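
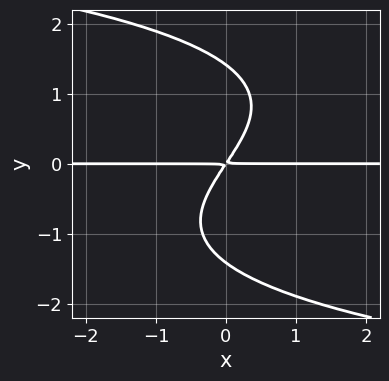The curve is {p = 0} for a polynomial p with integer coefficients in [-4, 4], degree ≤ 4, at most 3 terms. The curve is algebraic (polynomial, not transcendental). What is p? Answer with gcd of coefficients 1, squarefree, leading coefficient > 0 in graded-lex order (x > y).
1. Degree: a generic line meets the curve in up to 4 points, so deg p = 4.
2. Against the integer gridlines: the visible x-axis segment lies entirely on the curve.
3. These observations pin down the coefficients.

y^4 + 3*x*y - 2*y^2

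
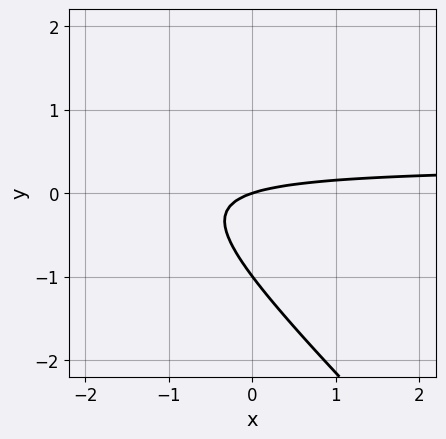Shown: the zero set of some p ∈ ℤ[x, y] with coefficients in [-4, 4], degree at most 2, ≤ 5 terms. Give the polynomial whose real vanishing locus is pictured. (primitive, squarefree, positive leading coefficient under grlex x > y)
1. deg p = 2. No degree-1 curve has this shape.
2. Reading off the gridlines: it crosses the x-axis at the gridline x = 0; the y-axis gridline crossings are at y ∈ {-1, 0}.
3. Matching integer coefficients to the picture gives p.

3*x*y + 3*y^2 - x + 3*y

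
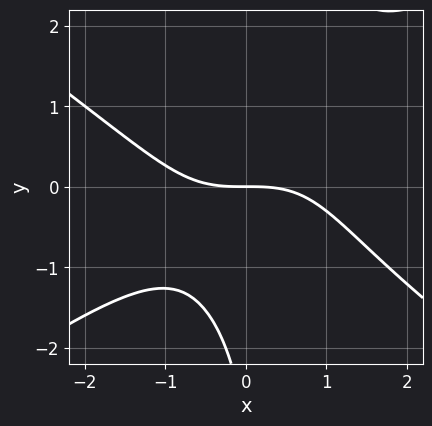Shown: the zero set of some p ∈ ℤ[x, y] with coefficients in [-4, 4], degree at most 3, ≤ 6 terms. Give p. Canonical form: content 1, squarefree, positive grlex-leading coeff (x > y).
x^3 - 2*x*y^2 + y^2 + 3*y

(a) The degree is 3 — no degree-2 curve has this shape.
(b) Against the integer gridlines: one x-axis crossing is at x = 0; one y-axis crossing is at y = 0.
(c) Fitting integer coefficients to these (and the overall shape) gives p.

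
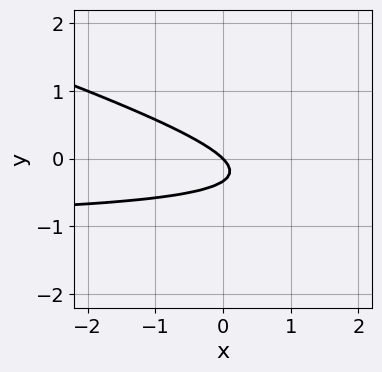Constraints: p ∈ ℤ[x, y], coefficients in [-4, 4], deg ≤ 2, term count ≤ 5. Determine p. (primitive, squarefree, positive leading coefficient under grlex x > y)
x*y + 3*y^2 + x + y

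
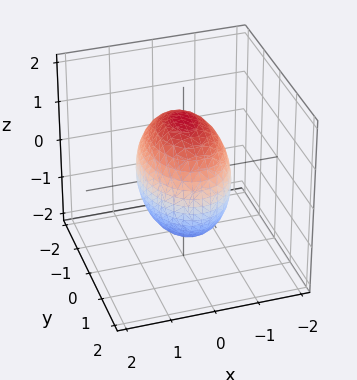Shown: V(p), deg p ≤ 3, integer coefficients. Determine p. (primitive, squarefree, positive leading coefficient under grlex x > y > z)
2*x^2 + y^2 + z^2 - 2

First, deg p = 2. Bounded and convex; a quadric.
Then, symmetries: the y ↦ −y reflection is a symmetry, so y appears only in even powers; it's symmetric under z → −z, forcing even powers of z; mirror symmetry x ↦ −x ⇒ only even powers of x.
Next, reading off the gridlines: the x-axis gridline crossings are at x ∈ {-1, 1}.
Finally, fitting integer coefficients to these (and the overall shape) gives p.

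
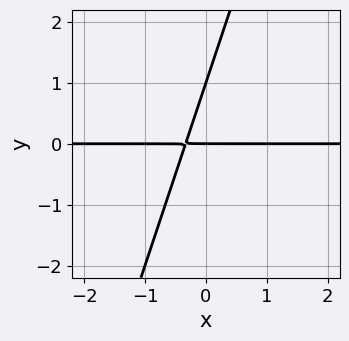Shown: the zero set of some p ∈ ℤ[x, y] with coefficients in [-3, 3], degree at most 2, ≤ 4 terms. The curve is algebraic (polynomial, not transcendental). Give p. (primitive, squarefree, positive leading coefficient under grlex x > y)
First, deg p = 2. The shape is more complex than any degree-1 curve.
Next, from the visible intercepts: the y-axis gridline crossings are at y ∈ {0, 1}; every point of the x-axis in the box is on the curve.
Finally, these observations pin down the coefficients.

3*x*y - y^2 + y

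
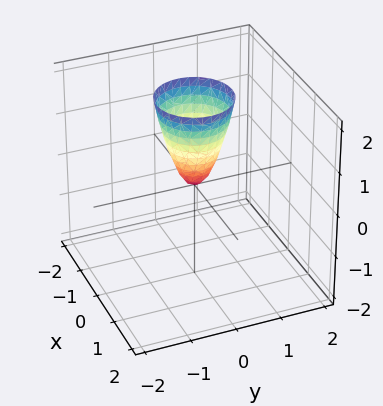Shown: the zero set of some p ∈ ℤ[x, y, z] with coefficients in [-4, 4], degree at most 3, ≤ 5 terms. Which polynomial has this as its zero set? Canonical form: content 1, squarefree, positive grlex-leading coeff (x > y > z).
The degree is 2 — a single bowl opening along one axis; a quadric.
Symmetries: the z-axis is an axis of rotation, so x and y enter only as x² + y².
From the visible intercepts: it crosses the x-axis at the gridline x = 0; it crosses the z-axis at the gridline z = 0; a circular section at z = 2 has radius between 0 and 1; it meets the y-axis at y = 0 (among the integer gridlines).
The integer polynomial consistent with all of this is the stated p.

3*x^2 + 3*y^2 - z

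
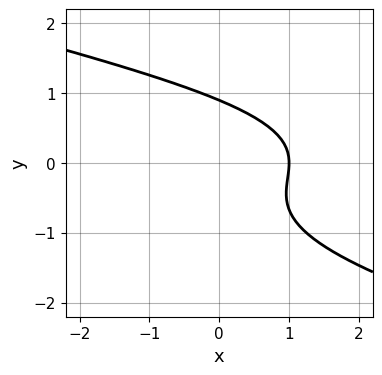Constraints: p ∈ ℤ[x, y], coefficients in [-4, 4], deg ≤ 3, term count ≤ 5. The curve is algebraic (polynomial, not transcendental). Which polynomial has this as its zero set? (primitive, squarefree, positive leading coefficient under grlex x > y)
First, degree: a generic line meets the curve in up to 3 points, so deg p = 3.
Then, checking where it meets the axes: it crosses the x-axis at the gridline x = 1.
Finally, fitting integer coefficients to these (and the overall shape) gives p.

x*y^2 + 3*y^3 + y^2 + 3*x - 3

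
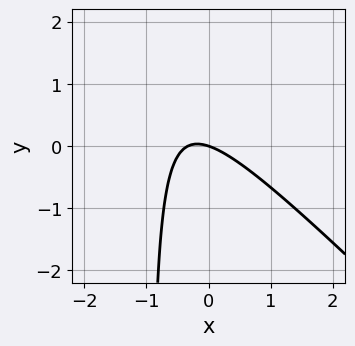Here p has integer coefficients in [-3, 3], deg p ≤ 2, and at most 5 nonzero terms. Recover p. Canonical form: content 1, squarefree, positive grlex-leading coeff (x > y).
1. deg p = 2. A generic line meets the curve in up to 2 points.
2. From the visible intercepts: it meets the x-axis at x = 0 (among the integer gridlines); it meets the y-axis at y = 0 (among the integer gridlines).
3. The integer polynomial consistent with all of this is the stated p.

3*x^2 + 3*x*y + x + 3*y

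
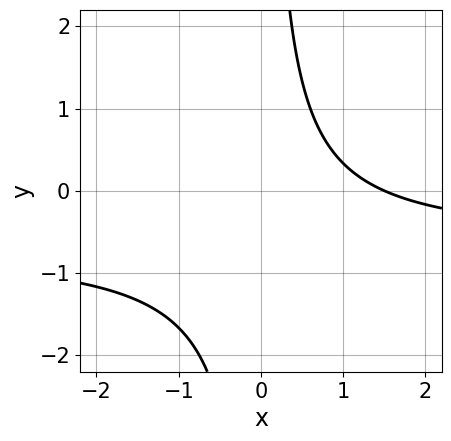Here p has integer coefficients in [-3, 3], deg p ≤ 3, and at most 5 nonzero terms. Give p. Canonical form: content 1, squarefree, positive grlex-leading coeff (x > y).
3*x*y + 2*x - 3

(a) Degree: no degree-1 curve has this shape, so deg p = 2.
(b) Observable constraints: it misses every integer gridline on the y-axis.
(c) Assembling these constraints gives the stated polynomial.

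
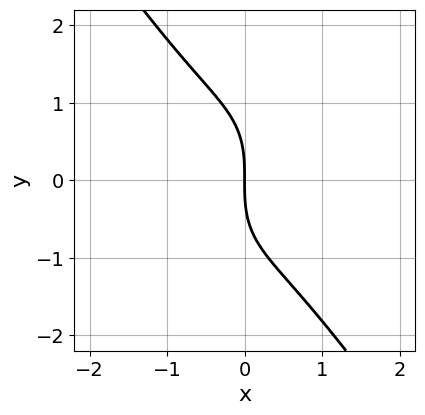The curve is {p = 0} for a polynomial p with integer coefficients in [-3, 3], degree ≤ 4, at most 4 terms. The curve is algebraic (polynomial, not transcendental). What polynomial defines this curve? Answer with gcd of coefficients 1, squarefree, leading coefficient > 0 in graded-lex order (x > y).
First, degree: a generic line meets the curve in up to 3 points, so deg p = 3.
Next, from the visible intercepts: one x-axis crossing is at x = 0; it crosses the y-axis at the gridline y = 0.
Finally, matching integer coefficients to the picture gives p.

3*x^3 + y^3 + 3*x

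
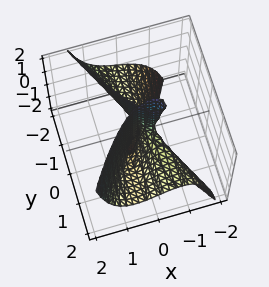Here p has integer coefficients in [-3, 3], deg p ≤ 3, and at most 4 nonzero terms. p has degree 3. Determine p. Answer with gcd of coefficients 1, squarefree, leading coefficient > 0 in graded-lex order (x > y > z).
3*x^3 + x^2*z - 2*y^2*z - 2*x*y

1. The degree is 3 — a generic line meets the surface in up to 3 points.
2. Observable constraints: every point of the z-axis in the box is on the surface; the visible y-axis segment lies entirely on the surface.
3. Putting this together gives p.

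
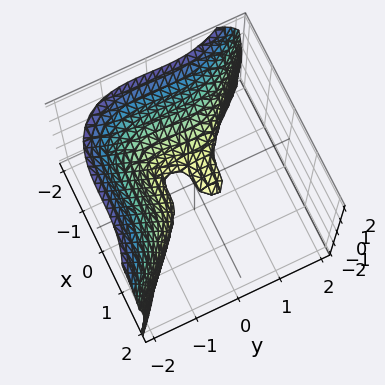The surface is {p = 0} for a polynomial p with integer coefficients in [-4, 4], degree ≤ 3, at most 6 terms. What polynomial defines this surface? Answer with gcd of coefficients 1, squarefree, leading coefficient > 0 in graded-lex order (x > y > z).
3*x^3 + 3*y^3 + z^3 + 3*z^2 - y

1. deg p = 3.
2. Checking where it meets the axes: it meets the x-axis at x = 0 (among the integer gridlines); one z-axis crossing is at z = 0; it meets the y-axis at y = 0 (among the integer gridlines).
3. Solving for integer coefficients yields p as stated.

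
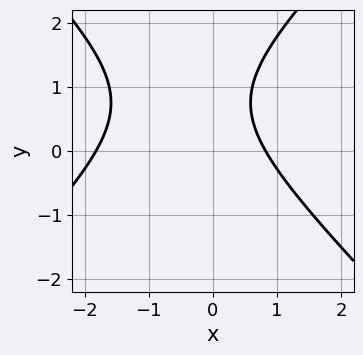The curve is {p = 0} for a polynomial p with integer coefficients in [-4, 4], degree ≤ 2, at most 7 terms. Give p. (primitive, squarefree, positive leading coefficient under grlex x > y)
2*x^2 - 2*y^2 + 2*x + 3*y - 3

(a) deg p = 2. No degree-1 curve has this shape.
(b) From the axis intercepts and sections: the curve avoids every integer y-axis point in the box.
(c) These observations pin down the coefficients.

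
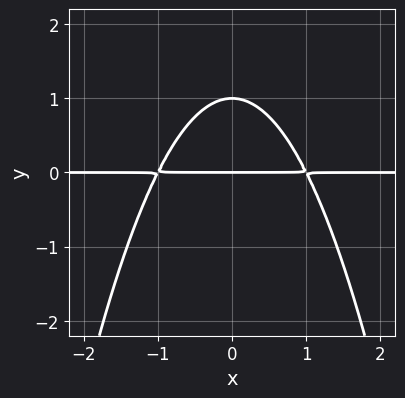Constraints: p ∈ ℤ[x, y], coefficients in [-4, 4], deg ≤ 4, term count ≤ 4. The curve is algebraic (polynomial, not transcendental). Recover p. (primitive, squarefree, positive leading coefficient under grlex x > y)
x^2*y + y^2 - y

Degree: a generic line meets the curve in up to 3 points, so deg p = 3.
Symmetries: mirror symmetry x ↦ −x ⇒ only even powers of x.
Against the integer gridlines: every point of the x-axis in the box is on the curve; the y-axis gridline crossings are at y ∈ {0, 1}.
Fitting integer coefficients to these (and the overall shape) gives p.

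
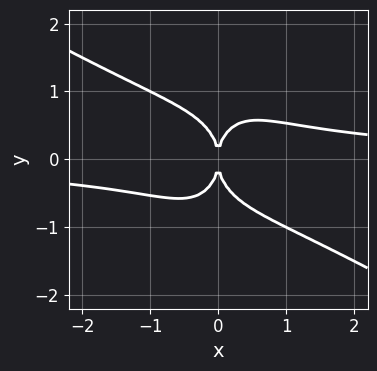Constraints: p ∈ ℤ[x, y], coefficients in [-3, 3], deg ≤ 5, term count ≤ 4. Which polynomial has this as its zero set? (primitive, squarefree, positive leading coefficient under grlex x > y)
2*x^3*y + 3*x^2*y^2 + y^4 - 2*x^2

First, deg p = 4. A generic line meets the curve in up to 4 points.
Then, observable constraints: it meets the y-axis at y = 0 (among the integer gridlines); it crosses the x-axis at the gridline x = 0.
Finally, assembling these constraints gives the stated polynomial.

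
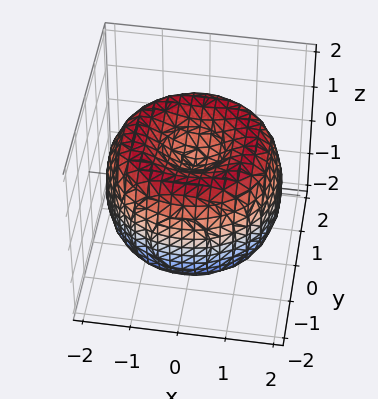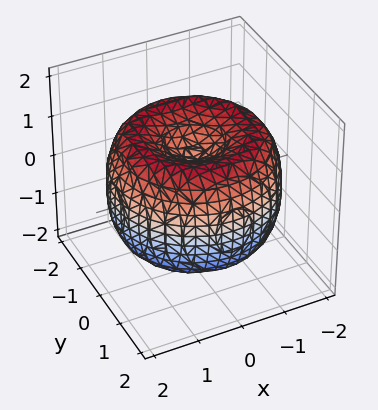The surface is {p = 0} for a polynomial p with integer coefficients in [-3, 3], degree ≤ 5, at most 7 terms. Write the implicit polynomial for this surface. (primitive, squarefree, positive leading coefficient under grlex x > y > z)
x^4 + 2*x^2*y^2 + y^4 - 3*x^2 - 3*y^2 + 2*z^2 - 1

The degree is 4 — the shape is more complex than any degree-3 surface.
Symmetry: every cross-section ⟂ z is a circle, so x, y appear only via x² + y².
From the axis intercepts and sections: a circular section at z = -1 has radius between 0 and 1.
Matching integer coefficients to the picture gives p.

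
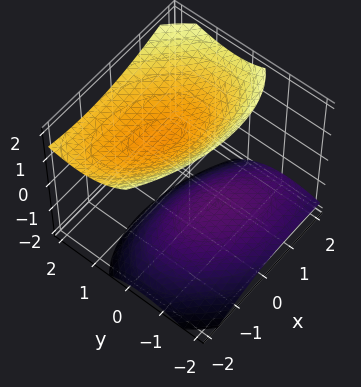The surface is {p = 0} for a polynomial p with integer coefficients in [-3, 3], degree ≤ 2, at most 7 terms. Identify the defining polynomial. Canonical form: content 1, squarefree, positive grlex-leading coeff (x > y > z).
I count 2 distinct pieces. Treating them together as one polynomial.
Degree: no degree-1 surface has this shape, so deg p = 2.
Observable constraints: the surface avoids every integer y-axis point in the box; no x-intercept at any integer in the box.
Matching integer coefficients to the picture gives p.

x^2 + x*y + 2*y^2 - 2*y*z - 2*z^2 + 3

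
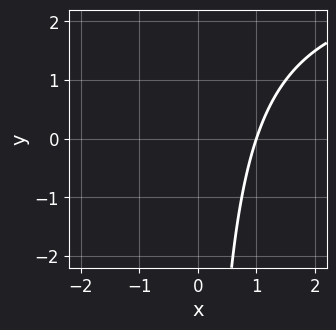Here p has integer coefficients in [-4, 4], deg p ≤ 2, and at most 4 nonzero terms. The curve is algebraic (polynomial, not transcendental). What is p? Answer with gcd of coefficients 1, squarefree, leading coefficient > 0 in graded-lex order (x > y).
First, the degree is 2 — the shape is more complex than any degree-1 curve.
Next, checking where it meets the axes: the curve avoids every integer y-axis point in the box; it crosses the x-axis at the gridline x = 1.
Finally, solving for integer coefficients yields p as stated.

x*y - 3*x + 3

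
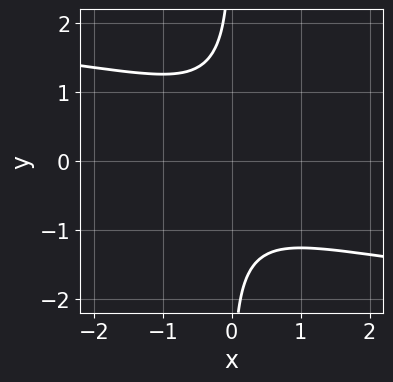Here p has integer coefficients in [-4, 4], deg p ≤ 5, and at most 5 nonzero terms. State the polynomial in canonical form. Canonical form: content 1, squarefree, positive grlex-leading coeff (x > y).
Degree: the shape is more complex than any degree-3 curve, so deg p = 4.
Reading off the gridlines: no x-intercept at any integer in the box; it misses every integer gridline on the y-axis.
The integer polynomial consistent with all of this is the stated p.

x*y^3 + x^2 + 1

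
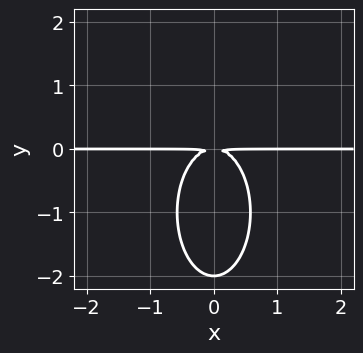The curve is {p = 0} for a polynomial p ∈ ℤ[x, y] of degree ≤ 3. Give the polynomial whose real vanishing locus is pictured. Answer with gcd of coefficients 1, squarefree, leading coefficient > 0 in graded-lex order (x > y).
3*x^2*y + y^3 + 2*y^2

1. deg p = 3. A generic line meets the curve in up to 3 points.
2. Symmetries: mirror symmetry x ↦ −x ⇒ only even powers of x.
3. Reading off the gridlines: the visible x-axis segment lies entirely on the curve; one y-axis crossing is at y = -2.
4. The integer polynomial consistent with all of this is the stated p.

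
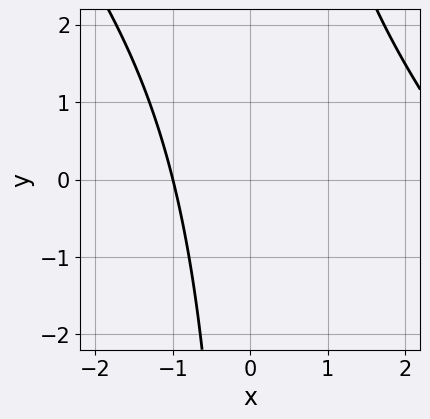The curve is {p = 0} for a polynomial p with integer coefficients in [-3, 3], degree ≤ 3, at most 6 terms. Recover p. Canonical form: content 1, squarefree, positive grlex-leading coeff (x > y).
First, degree: no degree-1 curve has this shape, so deg p = 2.
Next, against the integer gridlines: no y-intercept at any integer in the box; it crosses the x-axis at the gridline x = -1.
Finally, putting this together gives p.

x^2 + x*y - 2*x - 3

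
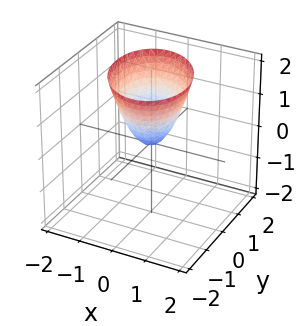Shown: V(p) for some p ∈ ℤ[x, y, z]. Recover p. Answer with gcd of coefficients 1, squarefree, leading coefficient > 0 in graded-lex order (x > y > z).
3*x^2 + x*y + 2*y^2 - 2*z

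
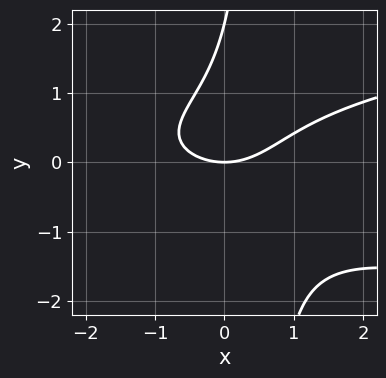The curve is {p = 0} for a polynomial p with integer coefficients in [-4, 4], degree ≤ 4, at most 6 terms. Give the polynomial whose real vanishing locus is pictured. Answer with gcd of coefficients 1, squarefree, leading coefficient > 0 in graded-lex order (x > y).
First, degree: the shape is more complex than any degree-2 curve, so deg p = 3.
Next, checking where it meets the axes: it meets the x-axis at x = 0 (among the integer gridlines); the y-axis gridline crossings are at y ∈ {0, 2}.
Finally, assembling these constraints gives the stated polynomial.

2*x*y^2 - x^2 - y^2 + 2*y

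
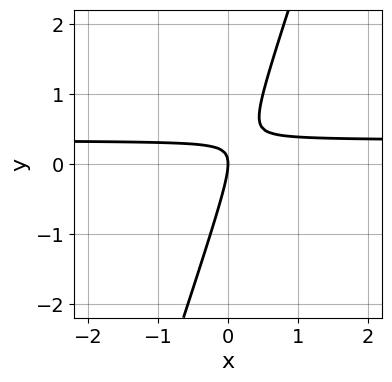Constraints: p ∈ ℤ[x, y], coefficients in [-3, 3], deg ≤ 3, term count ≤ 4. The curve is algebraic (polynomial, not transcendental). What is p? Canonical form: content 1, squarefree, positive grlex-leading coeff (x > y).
3*x*y - y^2 - x

1. deg p = 2. A generic line meets the curve in up to 2 points.
2. Reading off the gridlines: it meets the x-axis at x = 0 (among the integer gridlines); it meets the y-axis at y = 0 (among the integer gridlines).
3. Assembling these constraints gives the stated polynomial.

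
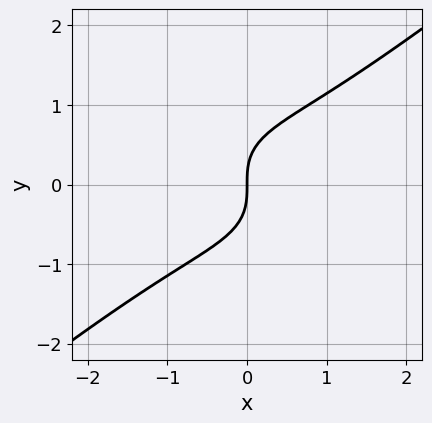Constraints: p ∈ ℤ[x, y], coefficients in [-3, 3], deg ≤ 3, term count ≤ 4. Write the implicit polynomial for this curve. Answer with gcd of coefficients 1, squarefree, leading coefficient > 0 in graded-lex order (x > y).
deg p = 3.
From the visible intercepts: one y-axis crossing is at y = 0; one x-axis crossing is at x = 0.
Together with the visible shape, these determine p as stated.

x^3 - 2*y^3 + 2*x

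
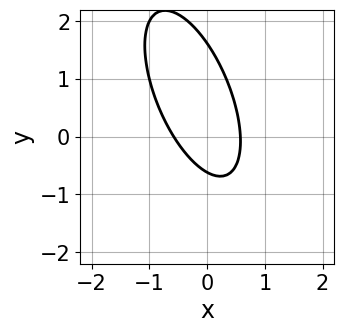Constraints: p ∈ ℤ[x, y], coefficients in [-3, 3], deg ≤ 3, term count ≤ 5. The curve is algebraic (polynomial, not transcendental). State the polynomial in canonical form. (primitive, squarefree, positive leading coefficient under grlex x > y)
1. deg p = 2.
2. The integer polynomial consistent with all of this is the stated p.

3*x^2 + 2*x*y + y^2 - y - 1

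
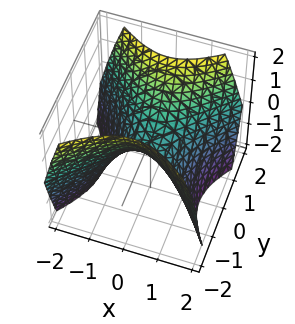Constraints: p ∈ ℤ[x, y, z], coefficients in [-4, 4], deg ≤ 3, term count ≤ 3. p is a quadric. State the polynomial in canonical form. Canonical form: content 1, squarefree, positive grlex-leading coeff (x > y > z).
x^2 - y^2 + z

The degree is 2 — a hyperbolic paraboloid; a quadric.
Symmetries: it's symmetric under x → −x, forcing even powers of x; mirror symmetry y ↦ −y ⇒ only even powers of y.
From the axis intercepts and sections: it meets the z-axis at z = 0 (among the integer gridlines); it crosses the y-axis at the gridline y = 0; it crosses the x-axis at the gridline x = 0.
Matching integer coefficients to the picture gives p.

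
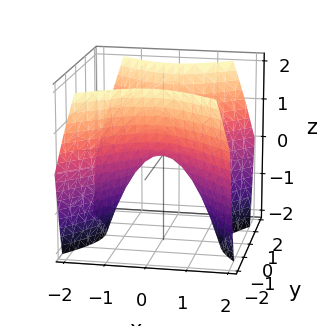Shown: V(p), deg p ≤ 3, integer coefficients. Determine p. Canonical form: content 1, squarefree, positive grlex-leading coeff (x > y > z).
x^2 - y^2 + z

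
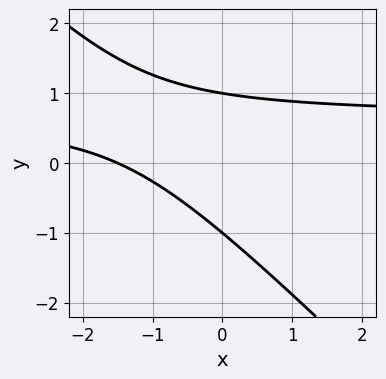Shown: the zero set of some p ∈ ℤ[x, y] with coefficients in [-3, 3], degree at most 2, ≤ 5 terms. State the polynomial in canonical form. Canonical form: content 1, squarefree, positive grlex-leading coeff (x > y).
First, degree: no degree-1 curve has this shape, so deg p = 2.
Then, from the axis intercepts and sections: among the integer gridlines, it crosses the y-axis at y ∈ {-1, 1}.
Finally, putting this together gives p.

3*x*y + 3*y^2 - 2*x - 3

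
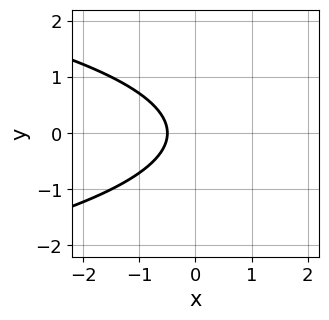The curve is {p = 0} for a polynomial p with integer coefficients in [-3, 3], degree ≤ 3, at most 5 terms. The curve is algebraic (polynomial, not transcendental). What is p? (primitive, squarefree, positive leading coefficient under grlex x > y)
2*y^2 + 2*x + 1

The degree is 2 — no degree-1 curve has this shape.
Symmetries: mirror symmetry y ↦ −y ⇒ only even powers of y.
Observable constraints: no y-intercept at any integer in the box.
Fitting integer coefficients to these (and the overall shape) gives p.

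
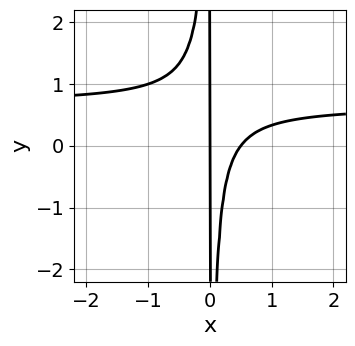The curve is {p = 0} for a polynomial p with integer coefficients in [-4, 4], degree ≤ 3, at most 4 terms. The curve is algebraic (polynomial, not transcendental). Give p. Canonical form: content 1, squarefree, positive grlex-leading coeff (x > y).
3*x^2*y - 2*x^2 + x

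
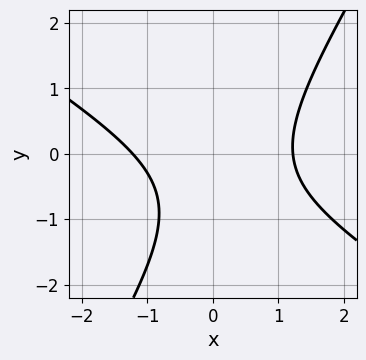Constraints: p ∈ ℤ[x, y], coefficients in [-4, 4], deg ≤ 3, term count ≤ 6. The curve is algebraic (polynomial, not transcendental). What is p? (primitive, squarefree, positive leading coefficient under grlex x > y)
2*x^2 + 2*x*y - 2*y^2 - 2*y - 3

Degree: no degree-1 curve has this shape, so deg p = 2.
Against the integer gridlines: it misses every integer gridline on the y-axis.
Putting this together gives p.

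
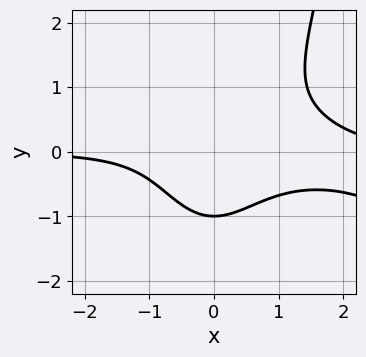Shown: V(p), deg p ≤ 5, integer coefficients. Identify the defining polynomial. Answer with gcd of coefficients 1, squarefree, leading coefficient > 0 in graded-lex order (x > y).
2*x^3*y + 3*x^2*y^2 - 3*x^2*y - 3*y^3 - 3

The degree is 4 — the shape is more complex than any degree-3 curve.
From the visible intercepts: no x-intercept at any integer in the box; it meets the y-axis at y = -1 (among the integer gridlines).
Together with the visible shape, these determine p as stated.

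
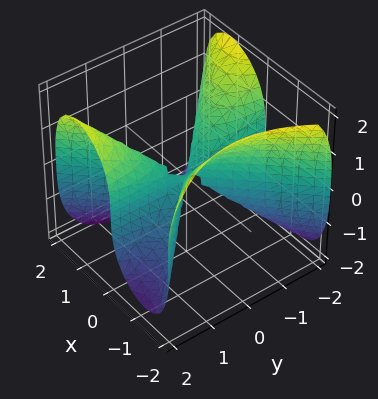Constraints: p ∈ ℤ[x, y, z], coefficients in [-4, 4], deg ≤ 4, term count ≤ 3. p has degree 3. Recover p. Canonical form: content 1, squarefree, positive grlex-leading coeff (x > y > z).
Degree: the shape is more complex than any degree-2 surface, so deg p = 3.
Against the integer gridlines: every point of the y-axis in the box is on the surface; one x-axis crossing is at x = 0; one z-axis crossing is at z = 0.
Fitting integer coefficients to these (and the overall shape) gives p.

2*x^3 - 2*x*y^2 + z^3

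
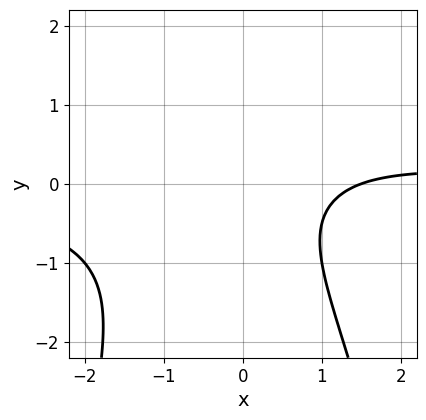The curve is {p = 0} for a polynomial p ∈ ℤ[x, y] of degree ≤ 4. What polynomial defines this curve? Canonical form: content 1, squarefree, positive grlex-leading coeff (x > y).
The degree is 3 — no degree-2 curve has this shape.
From the visible intercepts: no y-intercept at any integer in the box.
Putting this together gives p.

2*x^2*y + 2*y^2 - 2*x + y + 3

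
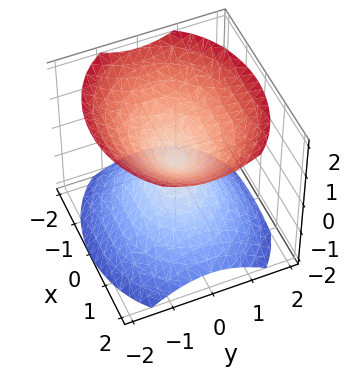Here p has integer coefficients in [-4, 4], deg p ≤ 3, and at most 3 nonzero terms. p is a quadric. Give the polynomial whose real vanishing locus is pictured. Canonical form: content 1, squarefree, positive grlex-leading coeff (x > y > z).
2*x^2 + 3*y^2 - 3*z^2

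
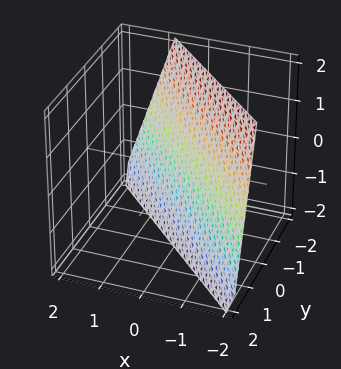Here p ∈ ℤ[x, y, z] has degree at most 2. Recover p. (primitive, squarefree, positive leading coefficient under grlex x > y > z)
First, the degree is 1 — the surface is flat (a plane).
Next, from the visible intercepts: it crosses the z-axis at the gridline z = -2.
Finally, these observations pin down the coefficients.

3*x + 3*y + z + 2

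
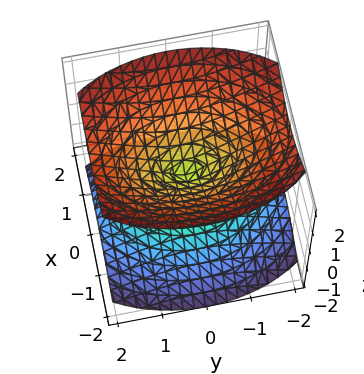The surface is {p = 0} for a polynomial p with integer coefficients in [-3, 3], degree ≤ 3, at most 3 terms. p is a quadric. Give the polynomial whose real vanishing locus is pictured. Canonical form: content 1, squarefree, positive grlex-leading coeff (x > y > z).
The picture has 2 separate pieces.
Degree: a double cone through the origin; a quadric, so deg p = 2.
Symmetries: it's symmetric under x → −x, forcing even powers of x; it's symmetric under y → −y, forcing even powers of y; it's symmetric under z → −z, forcing even powers of z.
Against the integer gridlines: it meets the y-axis at y = 0 (among the integer gridlines); it meets the z-axis at z = 0 (among the integer gridlines).
Putting this together gives p.

2*x^2 + y^2 - 2*z^2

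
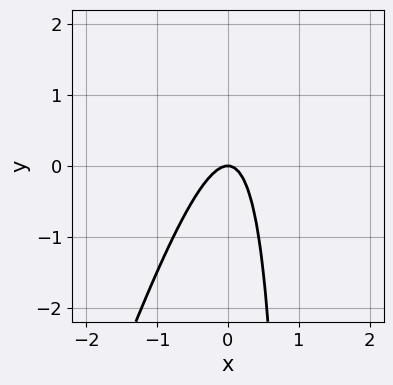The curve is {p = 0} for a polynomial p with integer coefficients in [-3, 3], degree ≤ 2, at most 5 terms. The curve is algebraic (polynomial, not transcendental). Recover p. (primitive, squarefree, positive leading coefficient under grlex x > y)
3*x^2 - x*y + y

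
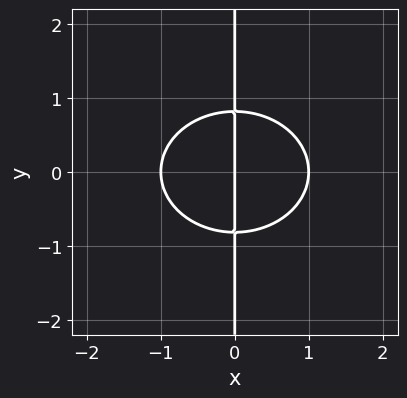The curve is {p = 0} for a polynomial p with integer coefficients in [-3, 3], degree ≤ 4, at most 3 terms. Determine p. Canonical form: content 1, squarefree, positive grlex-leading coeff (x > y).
2*x^3 + 3*x*y^2 - 2*x

(a) deg p = 3.
(b) Symmetries: the y ↦ −y reflection is a symmetry, so y appears only in even powers.
(c) Checking where it meets the axes: the visible y-axis segment lies entirely on the curve; among the integer gridlines, it crosses the x-axis at x ∈ {-1, 0, 1}.
(d) Putting this together gives p.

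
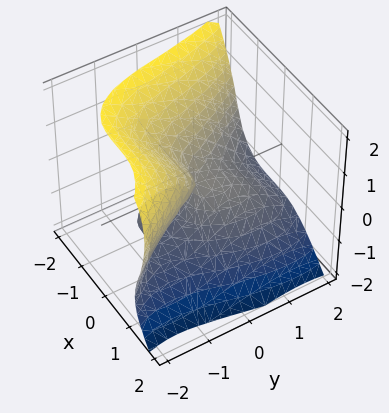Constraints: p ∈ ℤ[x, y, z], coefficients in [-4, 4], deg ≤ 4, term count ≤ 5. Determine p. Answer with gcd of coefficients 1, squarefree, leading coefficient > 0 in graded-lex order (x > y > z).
First, deg p = 3. No degree-2 surface has this shape.
Then, from the axis intercepts and sections: it crosses the z-axis at the gridline z = 0; it crosses the x-axis at the gridline x = 0; it meets the y-axis at y = 0 (among the integer gridlines).
Finally, assembling these constraints gives the stated polynomial.

3*x^3 + y^3 + 2*z^3 + 3*y*z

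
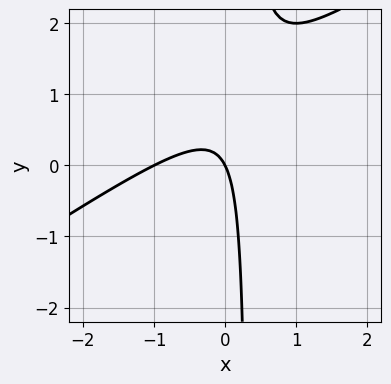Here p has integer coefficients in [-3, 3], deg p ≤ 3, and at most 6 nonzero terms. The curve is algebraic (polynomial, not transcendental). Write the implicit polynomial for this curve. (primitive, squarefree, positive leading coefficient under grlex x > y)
First, the degree is 2 — no degree-1 curve has this shape.
Next, against the integer gridlines: among the integer gridlines, it crosses the x-axis at x ∈ {-1, 0}; it crosses the y-axis at the gridline y = 0.
Finally, together with the visible shape, these determine p as stated.

2*x^2 - 3*x*y + 2*x + y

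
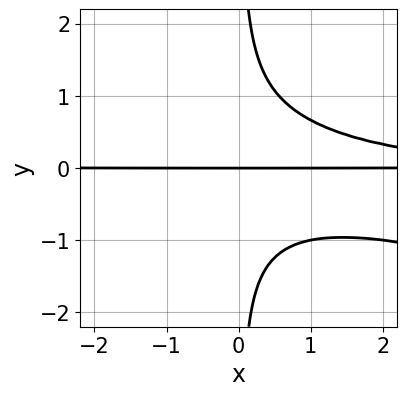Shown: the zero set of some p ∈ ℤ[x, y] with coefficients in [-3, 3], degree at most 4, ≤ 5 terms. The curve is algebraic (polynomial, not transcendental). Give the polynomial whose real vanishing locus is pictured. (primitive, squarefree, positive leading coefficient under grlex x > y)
x^2*y^2 + 3*x*y^3 - 2*y

(a) deg p = 4.
(b) From the axis intercepts and sections: it meets the y-axis at y = 0 (among the integer gridlines); the visible x-axis segment lies entirely on the curve.
(c) Putting this together gives p.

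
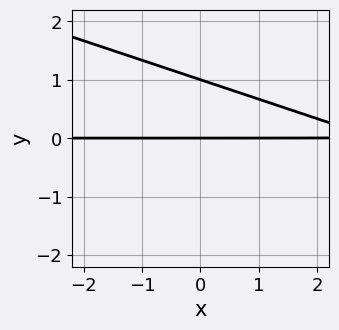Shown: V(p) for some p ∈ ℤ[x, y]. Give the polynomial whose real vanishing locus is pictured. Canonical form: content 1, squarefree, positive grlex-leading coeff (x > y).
x*y + 3*y^2 - 3*y

deg p = 2.
From the axis intercepts and sections: the y-axis gridline crossings are at y ∈ {0, 1}; every point of the x-axis in the box is on the curve.
The integer polynomial consistent with all of this is the stated p.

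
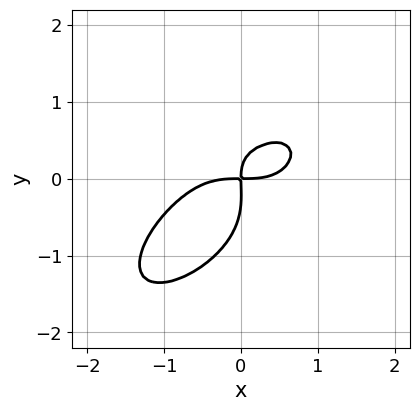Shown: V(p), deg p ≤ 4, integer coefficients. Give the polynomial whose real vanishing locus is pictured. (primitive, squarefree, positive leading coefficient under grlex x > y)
2*x^4 + 3*y^4 + 3*x*y^2 + y^3 - 3*x*y

First, deg p = 4.
Then, from the axis intercepts and sections: one y-axis crossing is at y = 0; it crosses the x-axis at the gridline x = 0.
Finally, fitting integer coefficients to these (and the overall shape) gives p.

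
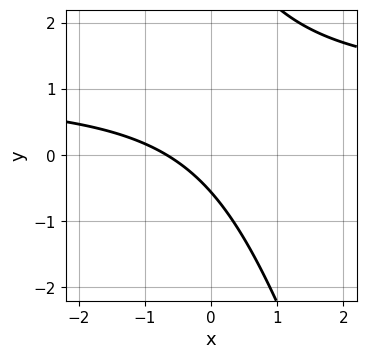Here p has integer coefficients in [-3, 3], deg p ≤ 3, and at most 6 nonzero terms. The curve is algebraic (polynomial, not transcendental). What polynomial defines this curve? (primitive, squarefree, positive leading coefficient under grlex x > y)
3*x*y + y^2 - 3*x - 3*y - 2

Degree: no degree-1 curve has this shape, so deg p = 2.
The integer polynomial consistent with all of this is the stated p.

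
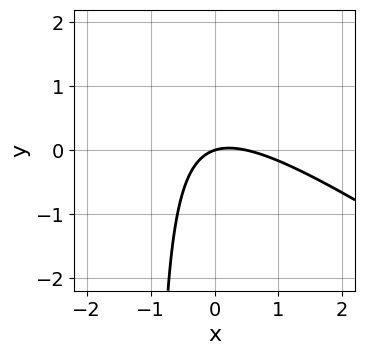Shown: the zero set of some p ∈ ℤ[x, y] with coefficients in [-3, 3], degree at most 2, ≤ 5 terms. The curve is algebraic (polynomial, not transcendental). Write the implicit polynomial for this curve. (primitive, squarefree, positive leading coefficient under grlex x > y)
2*x^2 + 3*x*y - x + 3*y

(a) The degree is 2 — no degree-1 curve has this shape.
(b) Reading off the gridlines: one y-axis crossing is at y = 0; it meets the x-axis at x = 0 (among the integer gridlines).
(c) Assembling these constraints gives the stated polynomial.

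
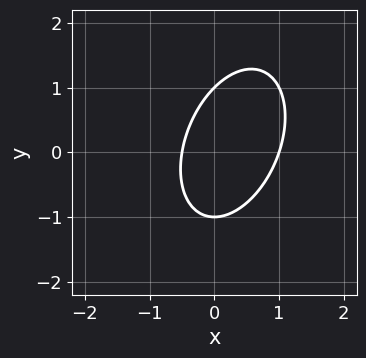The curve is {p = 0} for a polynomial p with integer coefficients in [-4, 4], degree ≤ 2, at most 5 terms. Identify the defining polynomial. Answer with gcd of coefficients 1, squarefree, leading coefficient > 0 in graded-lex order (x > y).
2*x^2 - x*y + y^2 - x - 1

1. Degree: a generic line meets the curve in up to 2 points, so deg p = 2.
2. Against the integer gridlines: the y-axis gridline crossings are at y ∈ {-1, 1}; one x-axis crossing is at x = 1.
3. These observations pin down the coefficients.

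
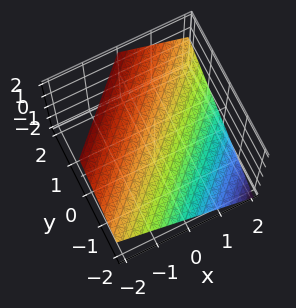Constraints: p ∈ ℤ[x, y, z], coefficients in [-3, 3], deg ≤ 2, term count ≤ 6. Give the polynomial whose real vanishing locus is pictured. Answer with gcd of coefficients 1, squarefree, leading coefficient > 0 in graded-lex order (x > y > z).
2*x - 2*y + 3*z - 2

(a) The degree is 1 — every cross-section is a straight line — this is a plane.
(b) Checking where it meets the axes: one y-axis crossing is at y = -1; it crosses the x-axis at the gridline x = 1.
(c) Matching integer coefficients to the picture gives p.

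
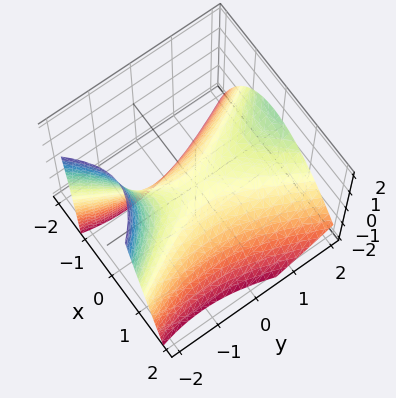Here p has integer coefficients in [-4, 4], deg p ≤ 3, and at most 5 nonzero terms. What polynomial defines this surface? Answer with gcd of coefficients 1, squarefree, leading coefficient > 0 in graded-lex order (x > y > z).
3*x^2 + x*z - y^2 + y*z + 3*z

First, deg p = 2. The shape is more complex than any degree-1 surface.
Next, observable constraints: it meets the x-axis at x = 0 (among the integer gridlines); one y-axis crossing is at y = 0.
Finally, matching integer coefficients to the picture gives p.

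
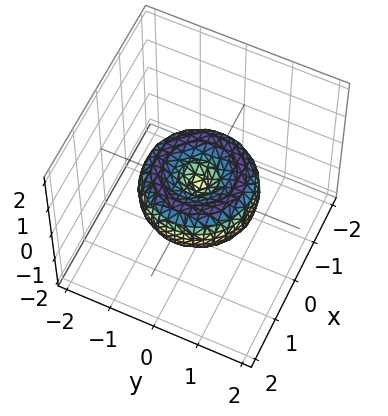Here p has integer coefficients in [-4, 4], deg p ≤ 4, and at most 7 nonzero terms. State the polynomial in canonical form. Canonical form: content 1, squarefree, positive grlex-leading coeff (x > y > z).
1. deg p = 4. No degree-3 surface has this shape.
2. Symmetries: the z-axis is an axis of rotation, so x and y enter only as x² + y².
3. Checking where it meets the axes: a circular section at z = 0 has radius between 1 and 2; it crosses the z-axis at the gridline z = 0; one x-axis crossing is at x = 0.
4. Matching integer coefficients to the picture gives p.

2*x^4 + 4*x^2*y^2 + 2*y^4 - 3*x^2 - 3*y^2 + 3*z^2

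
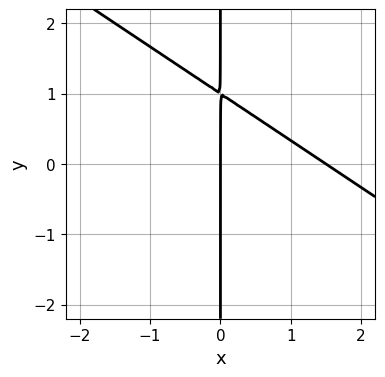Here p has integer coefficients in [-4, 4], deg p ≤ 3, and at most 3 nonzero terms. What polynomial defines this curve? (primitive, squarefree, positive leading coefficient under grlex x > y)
2*x^2 + 3*x*y - 3*x

(a) Degree: the shape is more complex than any degree-1 curve, so deg p = 2.
(b) From the axis intercepts and sections: it meets the x-axis at x = 0 (among the integer gridlines); the visible y-axis segment lies entirely on the curve.
(c) Assembling these constraints gives the stated polynomial.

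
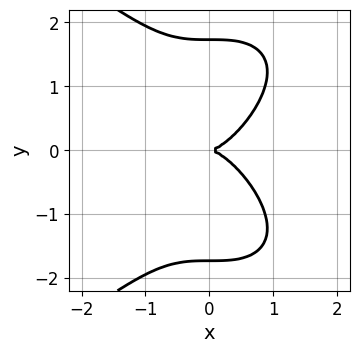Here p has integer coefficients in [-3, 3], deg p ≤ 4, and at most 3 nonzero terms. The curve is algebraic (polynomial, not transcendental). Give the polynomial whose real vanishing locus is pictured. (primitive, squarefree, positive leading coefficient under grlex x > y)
y^4 + 3*x^3 - 3*y^2

Degree: the shape is more complex than any degree-3 curve, so deg p = 4.
Symmetries: the y ↦ −y reflection is a symmetry, so y appears only in even powers.
Checking where it meets the axes: it meets the x-axis at x = 0 (among the integer gridlines); one y-axis crossing is at y = 0.
Together with the visible shape, these determine p as stated.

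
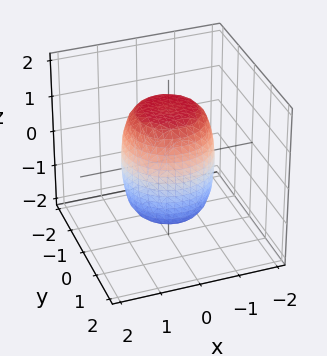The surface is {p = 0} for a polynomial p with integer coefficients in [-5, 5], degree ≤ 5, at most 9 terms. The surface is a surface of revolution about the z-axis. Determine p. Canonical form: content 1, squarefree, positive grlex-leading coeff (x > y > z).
First, deg p = 4.
Then, symmetries: the surface is invariant under rotation about z: p = q(x² + y², z).
Next, against the integer gridlines: a circular section at z = 1 has radius exactly 1.
Finally, solving for integer coefficients yields p as stated.

2*x^4 + 4*x^2*y^2 + 2*y^4 - x^2 - y^2 + z^2 - 2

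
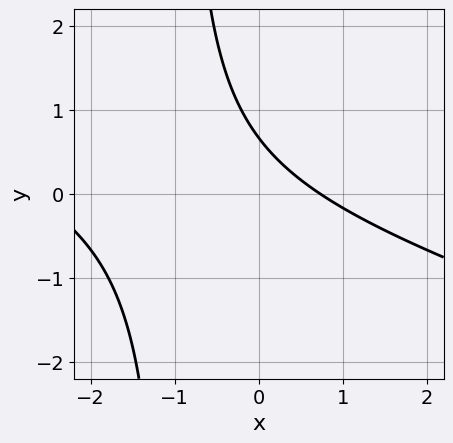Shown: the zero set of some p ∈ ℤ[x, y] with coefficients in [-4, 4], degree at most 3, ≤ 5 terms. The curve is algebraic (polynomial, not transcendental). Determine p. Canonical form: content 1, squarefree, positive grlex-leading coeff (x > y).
x^2 + 3*x*y + 2*x + 3*y - 2

(a) deg p = 2.
(b) Matching integer coefficients to the picture gives p.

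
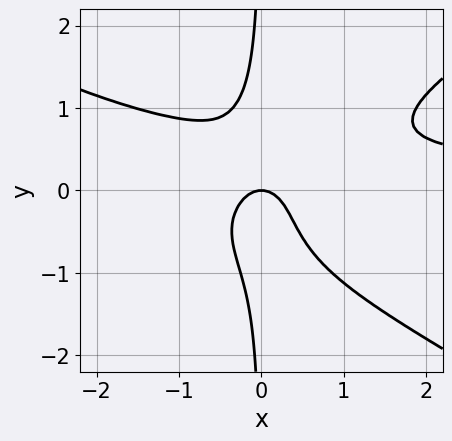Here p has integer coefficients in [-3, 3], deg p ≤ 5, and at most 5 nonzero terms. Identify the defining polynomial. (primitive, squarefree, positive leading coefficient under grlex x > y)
x^3*y - 3*x*y^3 + 2*x^2*y - 2*x^2 - y

(a) The degree is 4 — the shape is more complex than any degree-3 curve.
(b) From the axis intercepts and sections: it meets the x-axis at x = 0 (among the integer gridlines); it crosses the y-axis at the gridline y = 0.
(c) These observations pin down the coefficients.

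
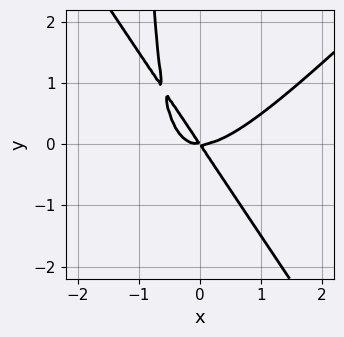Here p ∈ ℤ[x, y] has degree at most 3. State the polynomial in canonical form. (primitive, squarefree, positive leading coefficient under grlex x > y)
3*x^3 - x^2*y - 2*x*y^2 - 3*x*y - 2*y^2

deg p = 3.
From the axis intercepts and sections: one y-axis crossing is at y = 0; it meets the x-axis at x = 0 (among the integer gridlines).
The integer polynomial consistent with all of this is the stated p.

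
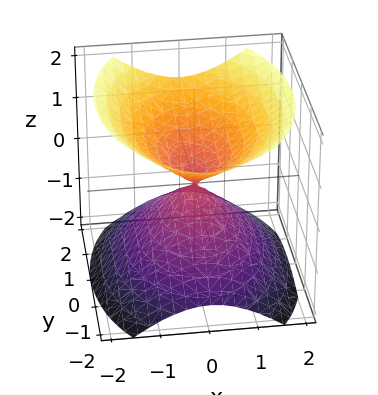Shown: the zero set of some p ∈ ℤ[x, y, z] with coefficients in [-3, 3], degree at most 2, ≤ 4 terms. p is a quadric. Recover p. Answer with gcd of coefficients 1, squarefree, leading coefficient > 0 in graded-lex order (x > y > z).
2*x^2 + y^2 - 2*z^2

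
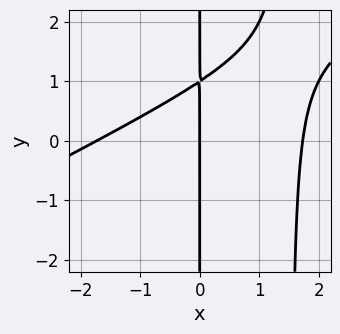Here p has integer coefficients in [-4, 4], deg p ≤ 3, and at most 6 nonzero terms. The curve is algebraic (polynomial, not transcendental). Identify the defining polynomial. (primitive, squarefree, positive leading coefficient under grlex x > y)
x^3 - 2*x^2*y + 3*x*y - 3*x

First, degree: a generic line meets the curve in up to 3 points, so deg p = 3.
Next, against the integer gridlines: one x-axis crossing is at x = 0; the visible y-axis segment lies entirely on the curve.
Finally, matching integer coefficients to the picture gives p.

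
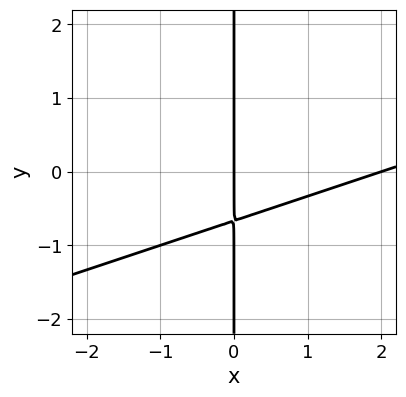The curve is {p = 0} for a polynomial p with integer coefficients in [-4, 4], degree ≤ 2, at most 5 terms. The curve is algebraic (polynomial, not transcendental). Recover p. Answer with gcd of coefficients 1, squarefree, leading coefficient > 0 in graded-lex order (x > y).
x^2 - 3*x*y - 2*x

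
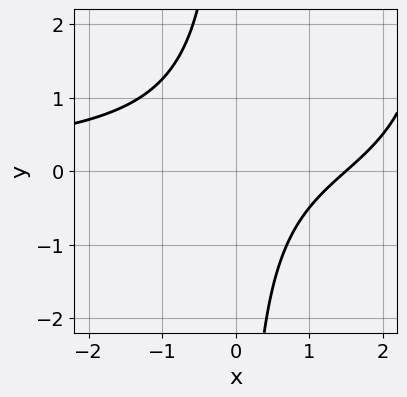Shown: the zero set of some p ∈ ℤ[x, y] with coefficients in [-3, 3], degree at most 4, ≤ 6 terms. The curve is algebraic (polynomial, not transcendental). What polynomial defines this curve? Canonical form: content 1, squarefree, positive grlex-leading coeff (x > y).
x^2*y - 3*x*y + 2*x - 3

First, degree: the shape is more complex than any degree-2 curve, so deg p = 3.
Then, observable constraints: the curve avoids every integer y-axis point in the box.
Finally, putting this together gives p.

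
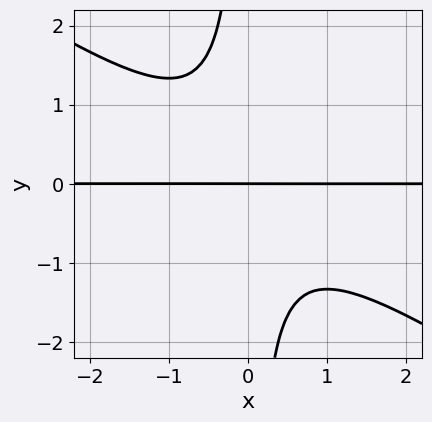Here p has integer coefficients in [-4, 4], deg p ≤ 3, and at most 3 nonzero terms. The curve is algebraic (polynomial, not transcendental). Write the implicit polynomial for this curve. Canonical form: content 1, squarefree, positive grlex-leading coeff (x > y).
2*x^2*y + 3*x*y^2 + 2*y

First, degree: no degree-2 curve has this shape, so deg p = 3.
Then, reading off the gridlines: the visible x-axis segment lies entirely on the curve; it crosses the y-axis at the gridline y = 0.
Finally, solving for integer coefficients yields p as stated.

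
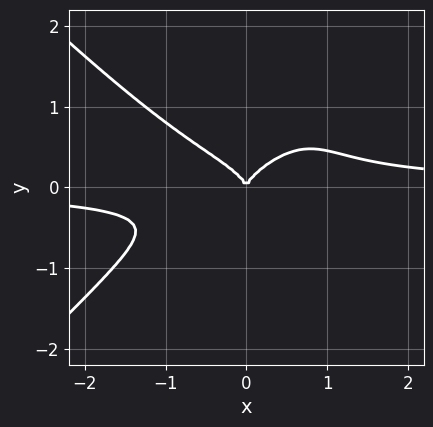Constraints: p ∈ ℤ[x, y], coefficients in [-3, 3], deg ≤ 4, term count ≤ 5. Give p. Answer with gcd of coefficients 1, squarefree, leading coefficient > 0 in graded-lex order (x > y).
2*x^3*y - 2*x*y^3 + 3*y^3 - x^2

1. Degree: no degree-3 curve has this shape, so deg p = 4.
2. From the axis intercepts and sections: it meets the y-axis at y = 0 (among the integer gridlines); it crosses the x-axis at the gridline x = 0.
3. The integer polynomial consistent with all of this is the stated p.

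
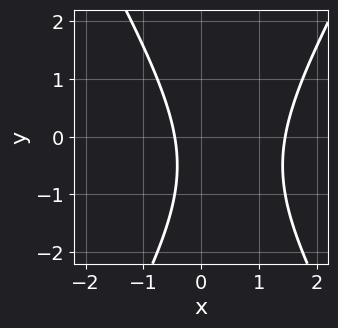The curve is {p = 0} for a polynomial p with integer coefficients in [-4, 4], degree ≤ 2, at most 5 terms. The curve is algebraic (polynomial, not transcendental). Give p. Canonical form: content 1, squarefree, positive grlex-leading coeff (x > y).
3*x^2 - y^2 - 3*x - y - 2

1. Degree: a generic line meets the curve in up to 2 points, so deg p = 2.
2. Observable constraints: no y-intercept at any integer in the box.
3. Assembling these constraints gives the stated polynomial.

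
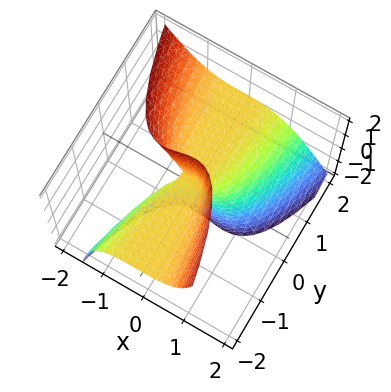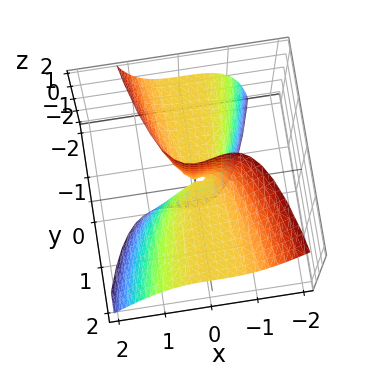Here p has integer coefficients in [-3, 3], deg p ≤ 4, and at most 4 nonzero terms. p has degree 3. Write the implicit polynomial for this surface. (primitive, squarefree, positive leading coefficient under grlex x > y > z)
First, deg p = 3.
Next, observable constraints: it meets the x-axis at x = 0 (among the integer gridlines); the visible z-axis segment lies entirely on the surface; it meets the y-axis at y = 0 (among the integer gridlines).
Finally, solving for integer coefficients yields p as stated.

2*x^3 + x^2*z + 2*y*z - y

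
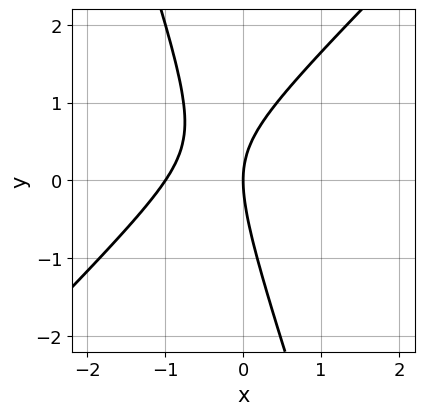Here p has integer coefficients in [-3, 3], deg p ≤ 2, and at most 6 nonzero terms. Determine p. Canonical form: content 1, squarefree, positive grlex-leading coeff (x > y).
deg p = 2.
Checking where it meets the axes: it meets the y-axis at y = 0 (among the integer gridlines); among the integer gridlines, it crosses the x-axis at x ∈ {-1, 0}.
These observations pin down the coefficients.

3*x^2 - 2*x*y - y^2 + 3*x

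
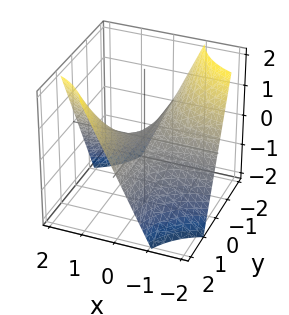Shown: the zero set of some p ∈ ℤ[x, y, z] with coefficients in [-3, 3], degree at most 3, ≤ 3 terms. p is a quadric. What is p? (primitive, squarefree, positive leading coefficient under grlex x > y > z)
Degree: a saddle surface; a quadric, so deg p = 2.
Observable constraints: the visible x-axis segment lies entirely on the surface; the visible y-axis segment lies entirely on the surface; one z-axis crossing is at z = 0.
The integer polynomial consistent with all of this is the stated p.

x*y - z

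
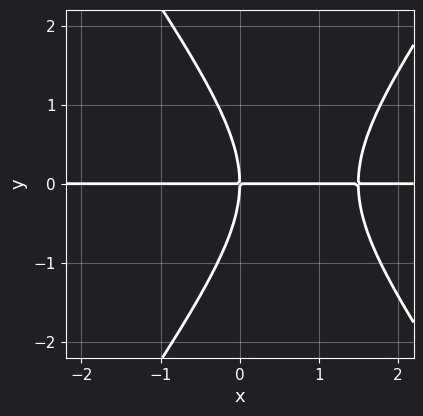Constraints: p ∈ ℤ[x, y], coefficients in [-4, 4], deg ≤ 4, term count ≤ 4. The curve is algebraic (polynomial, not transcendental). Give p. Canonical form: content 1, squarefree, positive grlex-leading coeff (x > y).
First, the degree is 3 — a generic line meets the curve in up to 3 points.
Then, observable constraints: one y-axis crossing is at y = 0; every point of the x-axis in the box is on the curve.
Finally, solving for integer coefficients yields p as stated.

2*x^2*y - y^3 - 3*x*y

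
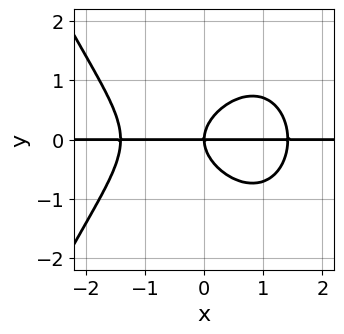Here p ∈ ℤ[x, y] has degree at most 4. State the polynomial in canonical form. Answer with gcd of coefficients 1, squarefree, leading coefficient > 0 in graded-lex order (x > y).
1. Degree: the shape is more complex than any degree-3 curve, so deg p = 4.
2. From the visible intercepts: it meets the y-axis at y = 0 (among the integer gridlines); the visible x-axis segment lies entirely on the curve.
3. Matching integer coefficients to the picture gives p.

x^3*y + 2*y^3 - 2*x*y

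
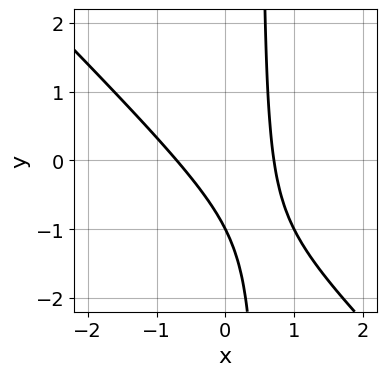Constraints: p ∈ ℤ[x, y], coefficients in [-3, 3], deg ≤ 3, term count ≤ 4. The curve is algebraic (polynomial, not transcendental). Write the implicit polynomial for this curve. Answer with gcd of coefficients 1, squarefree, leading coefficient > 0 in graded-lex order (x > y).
2*x^2 + 2*x*y - y - 1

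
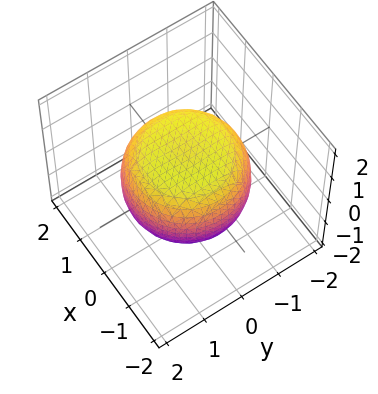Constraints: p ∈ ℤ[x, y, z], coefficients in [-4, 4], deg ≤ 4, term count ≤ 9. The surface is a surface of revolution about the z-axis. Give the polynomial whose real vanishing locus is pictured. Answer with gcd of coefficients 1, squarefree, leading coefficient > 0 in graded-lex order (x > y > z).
(a) deg p = 4. The shape is more complex than any degree-3 surface.
(b) By symmetry, the surface is invariant under rotation about z: p = q(x² + y², z).
(c) From the axis intercepts and sections: a circular section at z = 1 has radius exactly 1; among the integer gridlines, it crosses the z-axis at z ∈ {-1, 1}.
(d) Putting this together gives p.

x^4 + 2*x^2*y^2 + y^4 - x^2 - y^2 + 2*z^2 - 2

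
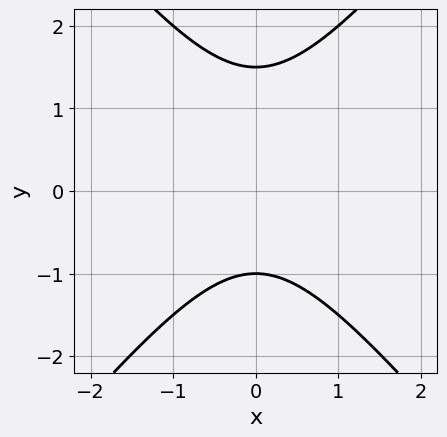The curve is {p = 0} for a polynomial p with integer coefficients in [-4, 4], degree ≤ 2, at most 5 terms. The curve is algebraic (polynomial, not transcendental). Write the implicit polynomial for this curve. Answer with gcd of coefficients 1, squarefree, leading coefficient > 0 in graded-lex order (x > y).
3*x^2 - 2*y^2 + y + 3

Degree: the shape is more complex than any degree-1 curve, so deg p = 2.
Symmetries: it's symmetric under x → −x, forcing even powers of x.
From the visible intercepts: no x-intercept at any integer in the box; one y-axis crossing is at y = -1.
Solving for integer coefficients yields p as stated.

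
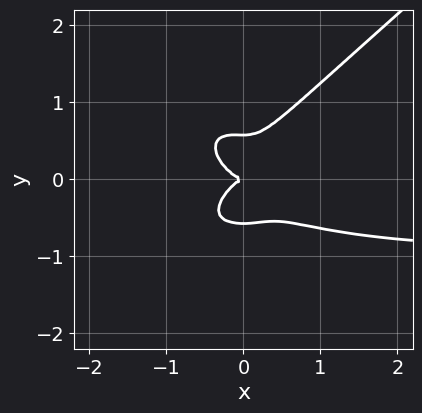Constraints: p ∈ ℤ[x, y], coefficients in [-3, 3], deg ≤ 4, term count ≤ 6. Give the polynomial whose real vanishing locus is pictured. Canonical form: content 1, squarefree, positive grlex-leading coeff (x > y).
2*x^3*y - 3*y^4 + 2*x^3 + x^2*y + y^2

Degree: the shape is more complex than any degree-3 curve, so deg p = 4.
Checking where it meets the axes: it meets the x-axis at x = 0 (among the integer gridlines); one y-axis crossing is at y = 0.
The integer polynomial consistent with all of this is the stated p.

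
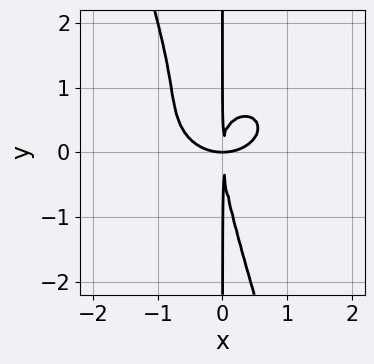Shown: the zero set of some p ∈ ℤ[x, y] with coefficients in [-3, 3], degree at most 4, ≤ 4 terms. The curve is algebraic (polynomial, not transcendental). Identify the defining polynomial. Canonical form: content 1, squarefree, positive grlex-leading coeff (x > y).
First, deg p = 4. No degree-3 curve has this shape.
Next, against the integer gridlines: every point of the y-axis in the box is on the curve.
Finally, together with the visible shape, these determine p as stated.

2*x^4 + 3*x^2*y^2 + x*y^3 - 3*x^2*y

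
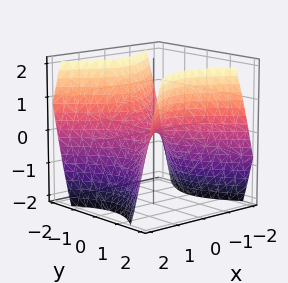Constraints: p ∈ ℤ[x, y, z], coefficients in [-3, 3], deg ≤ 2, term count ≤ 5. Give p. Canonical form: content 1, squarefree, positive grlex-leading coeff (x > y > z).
(a) Degree: a saddle surface; a quadric, so deg p = 2.
(b) Symmetries: it's symmetric under x → −x, forcing even powers of x; the y ↦ −y reflection is a symmetry, so y appears only in even powers.
(c) Checking where it meets the axes: one x-axis crossing is at x = 0; one z-axis crossing is at z = 0; it crosses the y-axis at the gridline y = 0.
(d) Matching integer coefficients to the picture gives p.

x^2 - y^2 + z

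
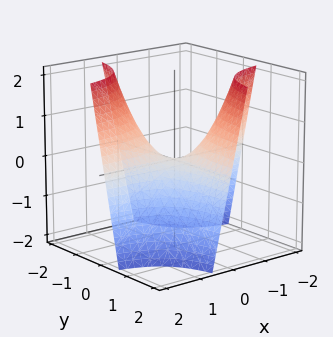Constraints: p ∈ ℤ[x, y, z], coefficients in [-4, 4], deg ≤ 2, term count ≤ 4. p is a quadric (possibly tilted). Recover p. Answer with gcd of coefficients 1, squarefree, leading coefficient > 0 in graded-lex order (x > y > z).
2*x*y + z

1. Degree: a generic line meets the surface in up to 2 points, so deg p = 2.
2. Observable constraints: it crosses the z-axis at the gridline z = 0; every point of the x-axis in the box is on the surface; every point of the y-axis in the box is on the surface.
3. Assembling these constraints gives the stated polynomial.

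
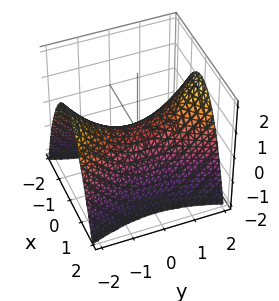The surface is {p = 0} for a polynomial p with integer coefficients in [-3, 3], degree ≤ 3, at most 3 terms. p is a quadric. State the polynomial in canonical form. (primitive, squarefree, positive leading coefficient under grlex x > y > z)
(a) The degree is 2 — a hyperbolic paraboloid; a quadric.
(b) Symmetries: the y ↦ −y reflection is a symmetry, so y appears only in even powers; it's symmetric under x → −x, forcing even powers of x.
(c) From the axis intercepts and sections: it crosses the x-axis at the gridline x = 0; it meets the z-axis at z = 0 (among the integer gridlines).
(d) These observations pin down the coefficients.

3*x^2 - y^2 + 3*z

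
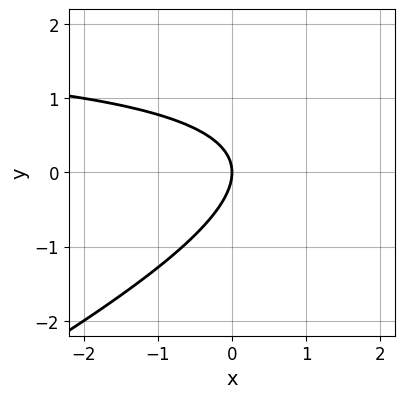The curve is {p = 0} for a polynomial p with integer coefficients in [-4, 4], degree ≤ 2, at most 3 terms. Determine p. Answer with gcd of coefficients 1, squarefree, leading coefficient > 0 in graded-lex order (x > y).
x*y - 2*y^2 - 2*x

The degree is 2 — a generic line meets the curve in up to 2 points.
Observable constraints: one x-axis crossing is at x = 0; one y-axis crossing is at y = 0.
These observations pin down the coefficients.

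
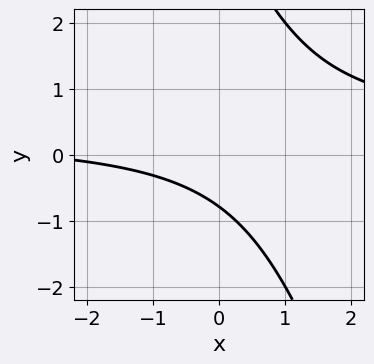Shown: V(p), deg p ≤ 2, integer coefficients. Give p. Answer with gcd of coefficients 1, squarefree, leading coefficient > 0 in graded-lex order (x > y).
3*x*y + y^2 - x - 3*y - 3

1. The degree is 2 — a generic line meets the curve in up to 2 points.
2. Observable constraints: the curve avoids every integer x-axis point in the box.
3. Solving for integer coefficients yields p as stated.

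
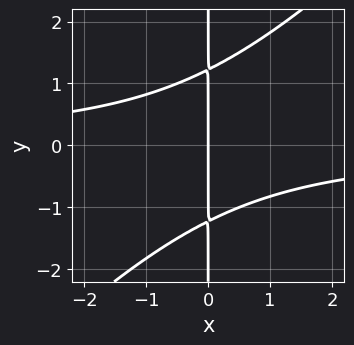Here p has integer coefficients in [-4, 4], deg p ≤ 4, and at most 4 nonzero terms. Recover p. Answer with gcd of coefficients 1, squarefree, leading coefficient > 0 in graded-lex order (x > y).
First, the degree is 3 — a generic line meets the curve in up to 3 points.
Next, observable constraints: every point of the y-axis in the box is on the curve; one x-axis crossing is at x = 0.
Finally, fitting integer coefficients to these (and the overall shape) gives p.

2*x^2*y - 2*x*y^2 + 3*x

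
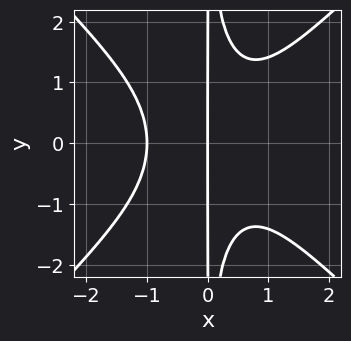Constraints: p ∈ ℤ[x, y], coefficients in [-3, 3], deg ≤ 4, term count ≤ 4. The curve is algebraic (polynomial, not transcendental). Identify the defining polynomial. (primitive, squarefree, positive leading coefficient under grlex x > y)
x^4 - x^2*y^2 + x

1. deg p = 4. A generic line meets the curve in up to 4 points.
2. Symmetries: the y ↦ −y reflection is a symmetry, so y appears only in even powers.
3. Checking where it meets the axes: the visible y-axis segment lies entirely on the curve; the x-axis gridline crossings are at x ∈ {-1, 0}.
4. These observations pin down the coefficients.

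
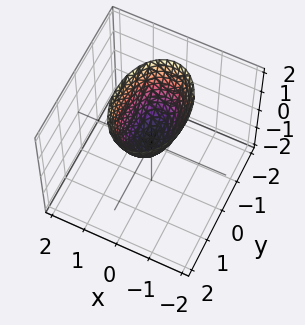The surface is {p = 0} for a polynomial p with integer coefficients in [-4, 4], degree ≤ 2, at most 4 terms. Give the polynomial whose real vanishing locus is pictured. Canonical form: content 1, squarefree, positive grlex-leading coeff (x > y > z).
2*x^2 + y^2 - z

First, deg p = 2.
Next, symmetries: mirror symmetry y ↦ −y ⇒ only even powers of y; it's symmetric under x → −x, forcing even powers of x.
Next, against the integer gridlines: one x-axis crossing is at x = 0; one y-axis crossing is at y = 0; one z-axis crossing is at z = 0.
Finally, assembling these constraints gives the stated polynomial.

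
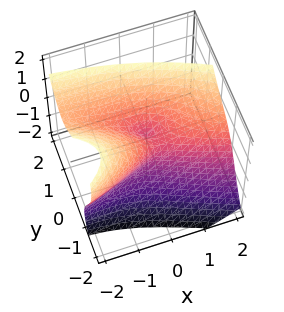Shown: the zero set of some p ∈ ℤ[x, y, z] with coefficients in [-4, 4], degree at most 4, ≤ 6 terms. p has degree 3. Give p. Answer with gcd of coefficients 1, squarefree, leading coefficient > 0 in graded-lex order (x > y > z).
First, the degree is 3 — the shape is more complex than any degree-2 surface.
Then, reading off the gridlines: it crosses the y-axis at the gridline y = 0; it meets the z-axis at z = 0 (among the integer gridlines); one x-axis crossing is at x = 0.
Finally, assembling these constraints gives the stated polynomial.

2*x*y*z + 3*y^3 - z^3 + x^2 + 2*y^2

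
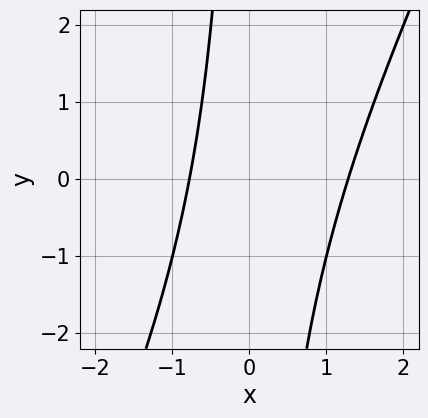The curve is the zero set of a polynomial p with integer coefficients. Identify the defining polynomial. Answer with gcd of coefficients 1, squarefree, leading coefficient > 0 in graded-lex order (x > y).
First, the degree is 2 — no degree-1 curve has this shape.
Then, observable constraints: the curve avoids every integer y-axis point in the box.
Finally, solving for integer coefficients yields p as stated.

2*x^2 - x*y - x - 2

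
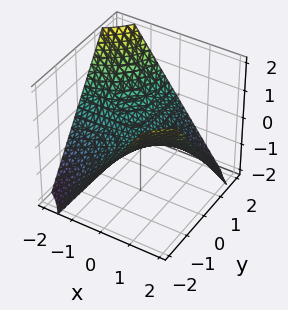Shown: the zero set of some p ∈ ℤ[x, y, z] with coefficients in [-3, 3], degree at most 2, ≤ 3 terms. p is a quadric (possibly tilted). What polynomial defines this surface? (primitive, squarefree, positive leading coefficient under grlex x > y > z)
1. deg p = 2.
2. From the axis intercepts and sections: it crosses the z-axis at the gridline z = 0; the visible x-axis segment lies entirely on the surface.
3. Fitting integer coefficients to these (and the overall shape) gives p.

2*x*y + 3*z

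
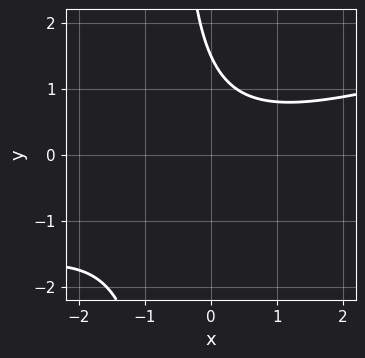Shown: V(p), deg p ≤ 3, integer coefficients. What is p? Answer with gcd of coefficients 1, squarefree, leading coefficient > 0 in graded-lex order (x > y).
(a) Degree: the shape is more complex than any degree-1 curve, so deg p = 2.
(b) Checking where it meets the axes: it misses every integer gridline on the x-axis.
(c) Matching integer coefficients to the picture gives p.

x^2 - 3*x*y - 2*y + 3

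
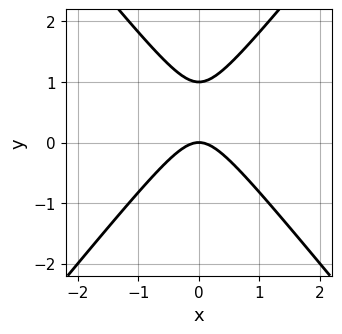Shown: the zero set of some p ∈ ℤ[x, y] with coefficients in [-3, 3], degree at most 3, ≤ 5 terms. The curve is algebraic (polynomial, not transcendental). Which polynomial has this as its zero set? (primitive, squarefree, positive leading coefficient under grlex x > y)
(a) Degree: a generic line meets the curve in up to 2 points, so deg p = 2.
(b) Symmetries: the x ↦ −x reflection is a symmetry, so x appears only in even powers.
(c) Against the integer gridlines: among the integer gridlines, it crosses the y-axis at y ∈ {0, 1}; one x-axis crossing is at x = 0.
(d) Assembling these constraints gives the stated polynomial.

3*x^2 - 2*y^2 + 2*y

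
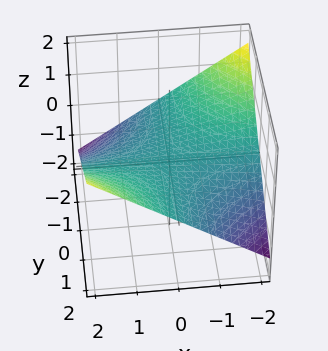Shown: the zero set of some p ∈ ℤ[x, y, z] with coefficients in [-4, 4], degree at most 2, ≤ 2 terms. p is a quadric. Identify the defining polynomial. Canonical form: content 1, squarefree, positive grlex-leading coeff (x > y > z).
(a) The degree is 2 — a saddle surface; a quadric.
(b) Reading off the gridlines: one z-axis crossing is at z = 0; the visible y-axis segment lies entirely on the surface.
(c) Matching integer coefficients to the picture gives p. Check: (2, 0, 0) on the x-axis lies on the surface, and p(2, 0, 0) = 0. ✓

x*y - 3*z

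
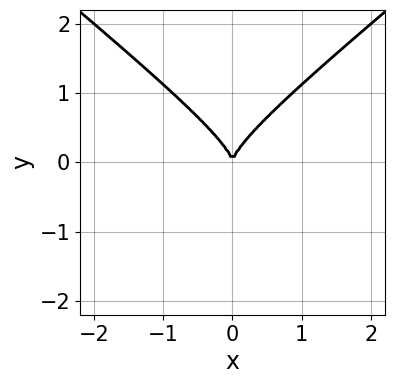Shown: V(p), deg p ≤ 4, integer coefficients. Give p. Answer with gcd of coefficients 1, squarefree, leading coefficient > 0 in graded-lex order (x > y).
deg p = 3. A generic line meets the curve in up to 3 points.
Symmetries: the x ↦ −x reflection is a symmetry, so x appears only in even powers.
Against the integer gridlines: it meets the x-axis at x = 0 (among the integer gridlines); it crosses the y-axis at the gridline y = 0.
These observations pin down the coefficients.

2*x^2*y - 3*y^3 + 2*x^2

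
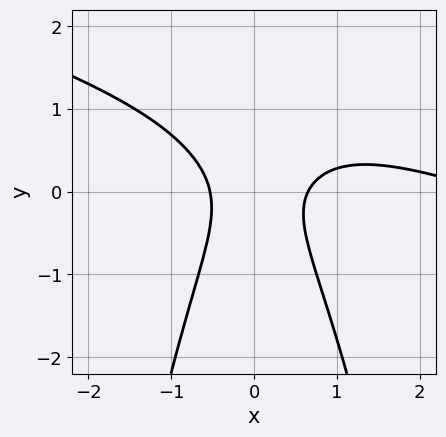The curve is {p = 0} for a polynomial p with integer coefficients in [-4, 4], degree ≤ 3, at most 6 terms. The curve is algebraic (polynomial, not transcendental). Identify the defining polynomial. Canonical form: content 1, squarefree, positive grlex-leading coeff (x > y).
First, the degree is 3 — the shape is more complex than any degree-2 curve.
Next, checking where it meets the axes: no y-intercept at any integer in the box.
Finally, fitting integer coefficients to these (and the overall shape) gives p.

x^3 + 3*x^2*y - 3*x^2 + 2*y^2 + 1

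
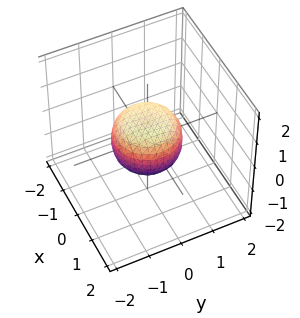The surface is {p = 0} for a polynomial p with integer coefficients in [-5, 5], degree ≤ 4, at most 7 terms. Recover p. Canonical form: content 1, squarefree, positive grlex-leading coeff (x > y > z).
(a) deg p = 4.
(b) Symmetries: rotational symmetry about the z-axis ⇒ p depends on x, y only through x² + y².
(c) From the axis intercepts and sections: the x-axis gridline crossings are at x ∈ {-1, 1}; the y-axis gridline crossings are at y ∈ {-1, 1}.
(d) Together with the visible shape, these determine p as stated.

2*x^4 + 4*x^2*y^2 + 2*y^4 - x^2 - y^2 + 2*z^2 - 1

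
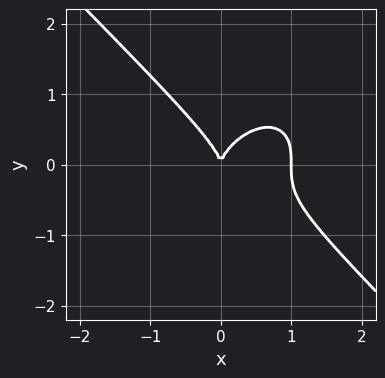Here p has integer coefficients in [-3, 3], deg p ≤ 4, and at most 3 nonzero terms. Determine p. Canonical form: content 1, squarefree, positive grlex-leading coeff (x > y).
x^3 + y^3 - x^2

(a) Degree: the shape is more complex than any degree-2 curve, so deg p = 3.
(b) Checking where it meets the axes: it crosses the y-axis at the gridline y = 0; among the integer gridlines, it crosses the x-axis at x ∈ {0, 1}.
(c) These observations pin down the coefficients.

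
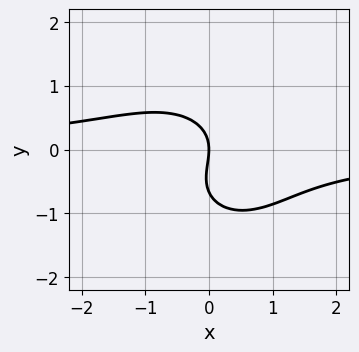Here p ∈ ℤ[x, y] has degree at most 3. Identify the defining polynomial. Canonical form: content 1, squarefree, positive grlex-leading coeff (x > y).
The degree is 3 — a generic line meets the curve in up to 3 points.
Checking where it meets the axes: it crosses the x-axis at the gridline x = 0; one y-axis crossing is at y = 0.
The integer polynomial consistent with all of this is the stated p.

3*x^2*y + 3*y^3 + 2*y^2 + 3*x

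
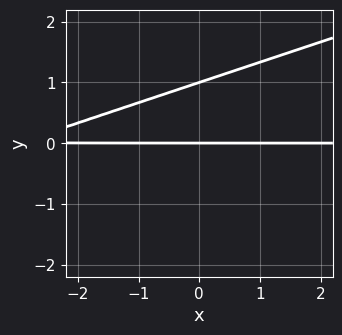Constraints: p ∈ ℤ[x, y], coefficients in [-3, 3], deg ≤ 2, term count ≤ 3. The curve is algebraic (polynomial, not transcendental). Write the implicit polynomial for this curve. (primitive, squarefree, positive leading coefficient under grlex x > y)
x*y - 3*y^2 + 3*y

deg p = 2.
From the visible intercepts: the visible x-axis segment lies entirely on the curve; among the integer gridlines, it crosses the y-axis at y ∈ {0, 1}.
Fitting integer coefficients to these (and the overall shape) gives p.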